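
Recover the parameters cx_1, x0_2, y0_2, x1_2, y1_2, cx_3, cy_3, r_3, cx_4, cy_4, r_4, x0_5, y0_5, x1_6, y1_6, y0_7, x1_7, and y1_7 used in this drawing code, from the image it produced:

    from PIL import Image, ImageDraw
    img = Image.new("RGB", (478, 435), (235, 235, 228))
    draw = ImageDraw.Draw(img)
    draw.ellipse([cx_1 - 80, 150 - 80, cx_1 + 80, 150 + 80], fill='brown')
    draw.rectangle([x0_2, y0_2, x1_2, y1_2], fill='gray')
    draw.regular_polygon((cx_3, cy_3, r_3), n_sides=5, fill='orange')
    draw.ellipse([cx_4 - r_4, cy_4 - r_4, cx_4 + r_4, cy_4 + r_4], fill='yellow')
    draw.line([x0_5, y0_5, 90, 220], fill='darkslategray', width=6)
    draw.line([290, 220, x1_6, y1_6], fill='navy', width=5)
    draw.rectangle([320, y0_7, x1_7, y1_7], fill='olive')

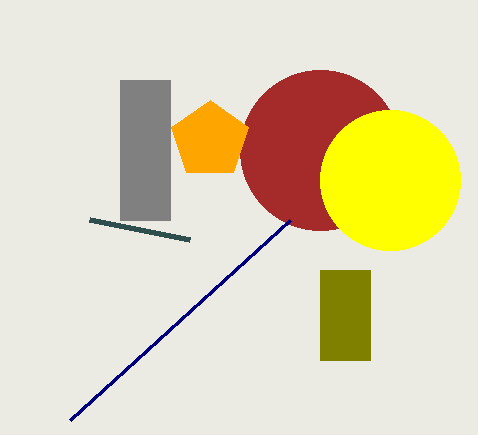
cx_1 = 320; x0_2 = 120; y0_2 = 80; x1_2 = 170; y1_2 = 220; cx_3 = 210; cy_3 = 140; r_3 = 40; cx_4 = 390; cy_4 = 180; r_4 = 70; x0_5 = 190; y0_5 = 240; x1_6 = 70; y1_6 = 420; y0_7 = 270; x1_7 = 370; y1_7 = 360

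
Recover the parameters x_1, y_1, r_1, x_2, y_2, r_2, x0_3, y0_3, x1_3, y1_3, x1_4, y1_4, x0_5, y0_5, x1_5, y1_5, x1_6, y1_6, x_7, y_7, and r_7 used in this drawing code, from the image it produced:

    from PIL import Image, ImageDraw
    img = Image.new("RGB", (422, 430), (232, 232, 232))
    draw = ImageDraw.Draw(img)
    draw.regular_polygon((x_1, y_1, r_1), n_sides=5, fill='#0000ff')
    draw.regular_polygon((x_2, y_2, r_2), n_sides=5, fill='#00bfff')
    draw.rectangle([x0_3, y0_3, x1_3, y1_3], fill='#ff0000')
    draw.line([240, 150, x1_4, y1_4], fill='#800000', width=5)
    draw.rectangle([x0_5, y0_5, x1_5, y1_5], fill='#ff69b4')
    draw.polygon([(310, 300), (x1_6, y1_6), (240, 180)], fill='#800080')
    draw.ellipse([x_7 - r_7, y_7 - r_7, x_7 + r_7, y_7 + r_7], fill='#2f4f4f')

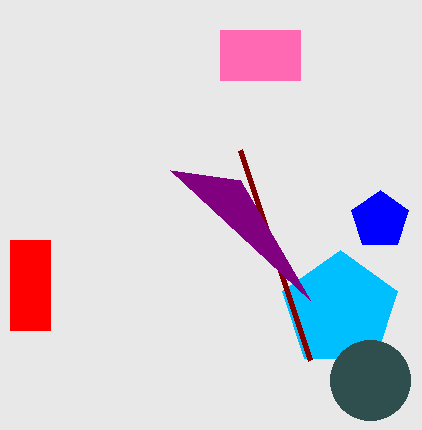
x_1 = 380
y_1 = 220
r_1 = 30
x_2 = 340
y_2 = 310
r_2 = 60
x0_3 = 10
y0_3 = 240
x1_3 = 50
y1_3 = 330
x1_4 = 310
y1_4 = 360
x0_5 = 220
y0_5 = 30
x1_5 = 300
y1_5 = 80
x1_6 = 170
y1_6 = 170
x_7 = 370
y_7 = 380
r_7 = 40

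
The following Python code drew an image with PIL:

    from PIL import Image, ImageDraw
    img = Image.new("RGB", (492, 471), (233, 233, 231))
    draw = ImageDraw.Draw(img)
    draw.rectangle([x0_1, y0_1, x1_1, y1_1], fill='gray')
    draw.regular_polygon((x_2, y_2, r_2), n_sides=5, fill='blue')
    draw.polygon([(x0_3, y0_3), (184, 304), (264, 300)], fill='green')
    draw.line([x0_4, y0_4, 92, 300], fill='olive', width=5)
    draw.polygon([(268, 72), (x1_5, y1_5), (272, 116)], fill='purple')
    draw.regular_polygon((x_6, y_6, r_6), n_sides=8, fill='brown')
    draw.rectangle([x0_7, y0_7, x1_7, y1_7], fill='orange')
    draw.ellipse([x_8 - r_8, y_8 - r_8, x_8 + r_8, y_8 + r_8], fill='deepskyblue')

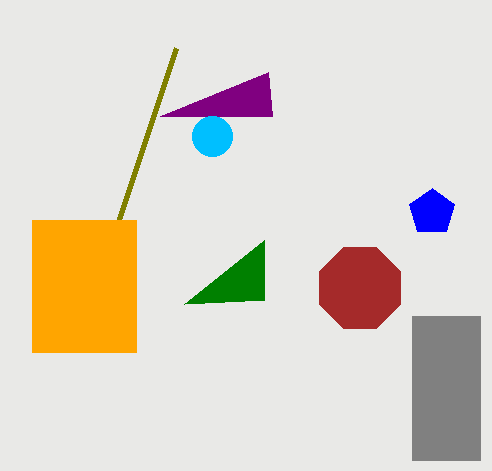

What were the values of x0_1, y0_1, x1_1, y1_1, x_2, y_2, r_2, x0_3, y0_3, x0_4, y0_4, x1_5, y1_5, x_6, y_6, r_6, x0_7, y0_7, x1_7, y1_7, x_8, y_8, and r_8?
x0_1 = 412, y0_1 = 316, x1_1 = 480, y1_1 = 460, x_2 = 432, y_2 = 212, r_2 = 24, x0_3 = 264, y0_3 = 240, x0_4 = 176, y0_4 = 48, x1_5 = 160, y1_5 = 116, x_6 = 360, y_6 = 288, r_6 = 44, x0_7 = 32, y0_7 = 220, x1_7 = 136, y1_7 = 352, x_8 = 212, y_8 = 136, r_8 = 20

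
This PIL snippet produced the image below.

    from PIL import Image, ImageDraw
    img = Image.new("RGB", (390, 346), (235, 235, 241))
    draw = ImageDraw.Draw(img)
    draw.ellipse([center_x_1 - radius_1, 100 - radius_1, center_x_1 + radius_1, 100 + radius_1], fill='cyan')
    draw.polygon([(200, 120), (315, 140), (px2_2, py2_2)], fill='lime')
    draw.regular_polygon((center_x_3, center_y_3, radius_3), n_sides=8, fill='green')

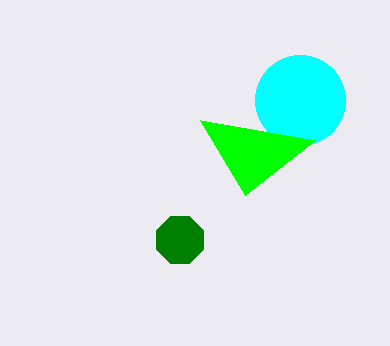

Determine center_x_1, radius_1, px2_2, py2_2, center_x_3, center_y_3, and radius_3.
center_x_1 = 300, radius_1 = 45, px2_2 = 245, py2_2 = 195, center_x_3 = 180, center_y_3 = 240, radius_3 = 25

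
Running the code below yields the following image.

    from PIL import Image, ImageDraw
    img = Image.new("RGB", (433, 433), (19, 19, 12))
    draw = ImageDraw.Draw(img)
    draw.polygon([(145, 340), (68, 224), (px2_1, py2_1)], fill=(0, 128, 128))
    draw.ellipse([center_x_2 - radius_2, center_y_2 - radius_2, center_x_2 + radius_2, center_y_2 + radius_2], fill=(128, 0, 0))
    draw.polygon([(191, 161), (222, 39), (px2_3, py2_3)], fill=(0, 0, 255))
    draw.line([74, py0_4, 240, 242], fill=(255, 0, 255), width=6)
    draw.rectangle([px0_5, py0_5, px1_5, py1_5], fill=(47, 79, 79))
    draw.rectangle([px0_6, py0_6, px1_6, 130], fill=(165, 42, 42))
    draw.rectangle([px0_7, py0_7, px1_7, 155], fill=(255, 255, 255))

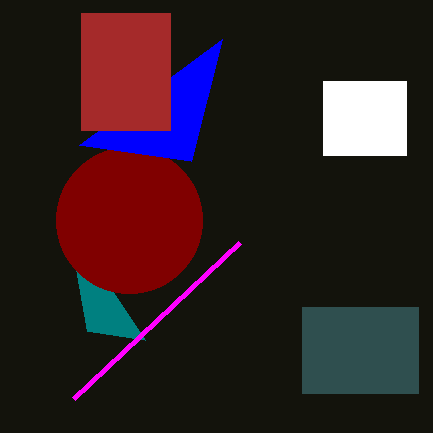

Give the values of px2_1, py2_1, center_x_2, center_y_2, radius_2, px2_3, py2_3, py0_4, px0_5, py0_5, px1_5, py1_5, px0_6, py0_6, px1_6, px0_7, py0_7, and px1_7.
px2_1 = 87, py2_1 = 331, center_x_2 = 129, center_y_2 = 220, radius_2 = 73, px2_3 = 79, py2_3 = 145, py0_4 = 398, px0_5 = 302, py0_5 = 307, px1_5 = 418, py1_5 = 393, px0_6 = 81, py0_6 = 13, px1_6 = 170, px0_7 = 323, py0_7 = 81, px1_7 = 406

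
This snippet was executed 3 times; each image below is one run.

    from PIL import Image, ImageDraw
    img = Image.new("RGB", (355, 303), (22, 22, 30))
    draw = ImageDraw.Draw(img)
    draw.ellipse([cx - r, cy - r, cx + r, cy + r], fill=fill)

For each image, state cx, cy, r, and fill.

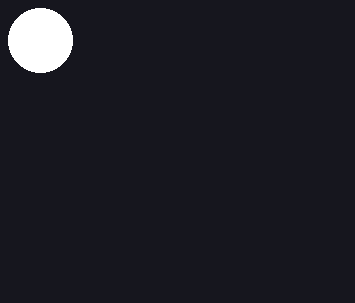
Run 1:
cx = 40; cy = 40; r = 32; fill = 'white'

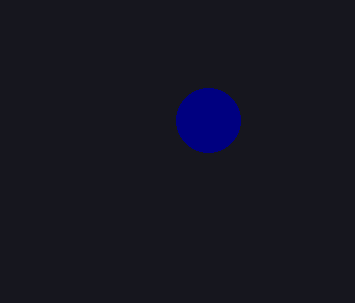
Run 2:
cx = 208; cy = 120; r = 32; fill = 'navy'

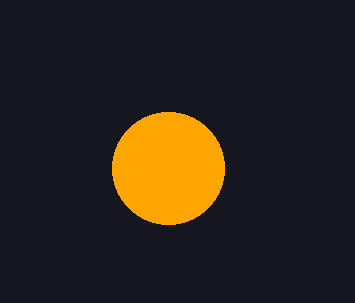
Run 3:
cx = 168
cy = 168
r = 56
fill = 'orange'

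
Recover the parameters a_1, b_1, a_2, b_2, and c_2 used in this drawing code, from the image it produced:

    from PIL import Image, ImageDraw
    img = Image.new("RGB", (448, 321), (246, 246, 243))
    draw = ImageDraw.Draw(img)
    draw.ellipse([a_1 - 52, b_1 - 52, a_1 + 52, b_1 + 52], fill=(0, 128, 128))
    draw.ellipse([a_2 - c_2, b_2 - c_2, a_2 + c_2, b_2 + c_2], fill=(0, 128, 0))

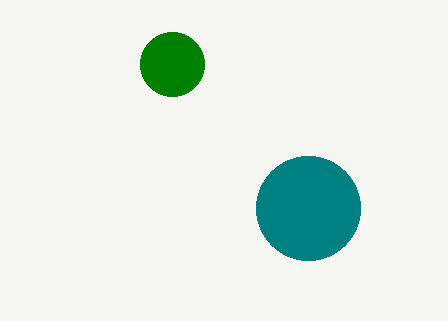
a_1 = 308; b_1 = 208; a_2 = 172; b_2 = 64; c_2 = 32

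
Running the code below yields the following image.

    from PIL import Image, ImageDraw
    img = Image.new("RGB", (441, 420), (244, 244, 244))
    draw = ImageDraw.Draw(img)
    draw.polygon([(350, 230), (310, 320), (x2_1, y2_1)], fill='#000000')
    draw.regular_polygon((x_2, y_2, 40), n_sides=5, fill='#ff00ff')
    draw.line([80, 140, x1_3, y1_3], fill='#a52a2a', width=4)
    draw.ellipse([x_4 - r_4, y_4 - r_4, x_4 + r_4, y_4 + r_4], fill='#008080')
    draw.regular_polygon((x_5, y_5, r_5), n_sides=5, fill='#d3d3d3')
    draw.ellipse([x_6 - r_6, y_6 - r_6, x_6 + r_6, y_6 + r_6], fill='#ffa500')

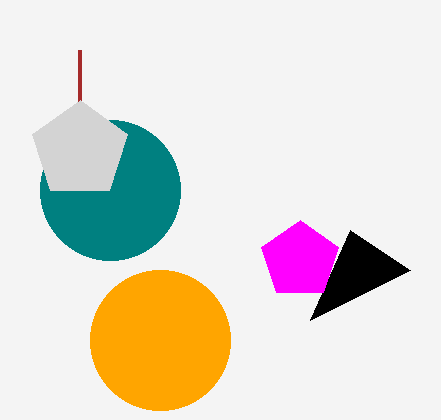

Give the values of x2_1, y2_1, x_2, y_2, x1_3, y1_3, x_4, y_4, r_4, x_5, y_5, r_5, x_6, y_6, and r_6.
x2_1 = 410, y2_1 = 270, x_2 = 300, y_2 = 260, x1_3 = 80, y1_3 = 50, x_4 = 110, y_4 = 190, r_4 = 70, x_5 = 80, y_5 = 150, r_5 = 50, x_6 = 160, y_6 = 340, r_6 = 70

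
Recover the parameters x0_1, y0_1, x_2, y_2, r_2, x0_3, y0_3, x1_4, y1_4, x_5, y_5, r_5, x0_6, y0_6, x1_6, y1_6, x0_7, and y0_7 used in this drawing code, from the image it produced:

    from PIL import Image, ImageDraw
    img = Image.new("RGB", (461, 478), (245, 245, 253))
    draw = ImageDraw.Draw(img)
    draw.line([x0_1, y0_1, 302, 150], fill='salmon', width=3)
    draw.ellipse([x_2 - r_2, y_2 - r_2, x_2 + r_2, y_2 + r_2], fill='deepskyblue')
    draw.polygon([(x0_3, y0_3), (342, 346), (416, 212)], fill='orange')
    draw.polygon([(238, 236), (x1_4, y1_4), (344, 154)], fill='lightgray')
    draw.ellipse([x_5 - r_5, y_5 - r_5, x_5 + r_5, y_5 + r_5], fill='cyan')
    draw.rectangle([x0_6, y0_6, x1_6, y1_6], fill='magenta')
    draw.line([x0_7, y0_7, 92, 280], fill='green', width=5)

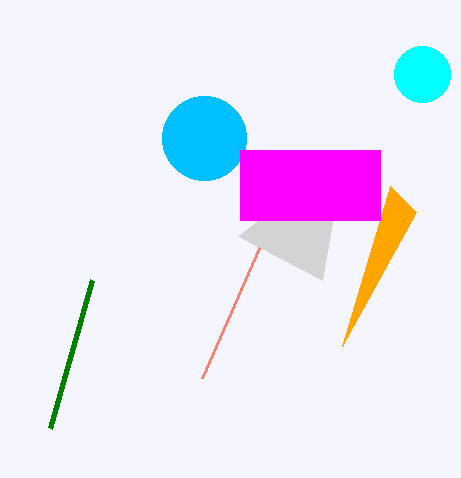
x0_1 = 202; y0_1 = 378; x_2 = 204; y_2 = 138; r_2 = 42; x0_3 = 390; y0_3 = 186; x1_4 = 322; y1_4 = 280; x_5 = 422; y_5 = 74; r_5 = 28; x0_6 = 240; y0_6 = 150; x1_6 = 380; y1_6 = 220; x0_7 = 50; y0_7 = 428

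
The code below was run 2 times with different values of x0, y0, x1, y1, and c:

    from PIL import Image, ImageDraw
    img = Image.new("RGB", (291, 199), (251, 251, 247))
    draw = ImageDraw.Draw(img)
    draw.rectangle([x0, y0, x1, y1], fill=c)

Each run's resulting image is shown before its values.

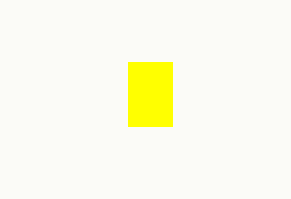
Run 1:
x0 = 128
y0 = 62
x1 = 172
y1 = 126
c = 'yellow'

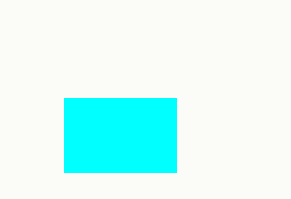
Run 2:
x0 = 64
y0 = 98
x1 = 176
y1 = 172
c = 'cyan'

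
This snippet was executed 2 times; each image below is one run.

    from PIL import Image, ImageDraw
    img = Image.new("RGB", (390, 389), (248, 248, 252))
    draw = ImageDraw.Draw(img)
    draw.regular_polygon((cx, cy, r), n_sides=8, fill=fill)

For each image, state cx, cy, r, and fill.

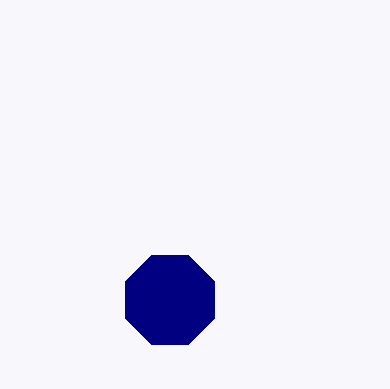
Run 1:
cx = 170; cy = 300; r = 48; fill = 'navy'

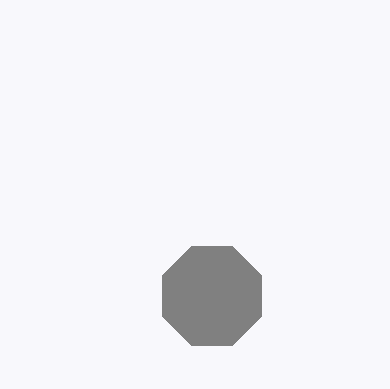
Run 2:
cx = 212
cy = 296
r = 54
fill = 'gray'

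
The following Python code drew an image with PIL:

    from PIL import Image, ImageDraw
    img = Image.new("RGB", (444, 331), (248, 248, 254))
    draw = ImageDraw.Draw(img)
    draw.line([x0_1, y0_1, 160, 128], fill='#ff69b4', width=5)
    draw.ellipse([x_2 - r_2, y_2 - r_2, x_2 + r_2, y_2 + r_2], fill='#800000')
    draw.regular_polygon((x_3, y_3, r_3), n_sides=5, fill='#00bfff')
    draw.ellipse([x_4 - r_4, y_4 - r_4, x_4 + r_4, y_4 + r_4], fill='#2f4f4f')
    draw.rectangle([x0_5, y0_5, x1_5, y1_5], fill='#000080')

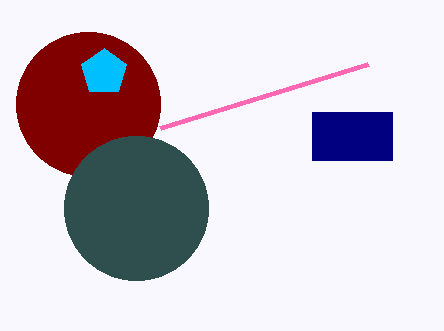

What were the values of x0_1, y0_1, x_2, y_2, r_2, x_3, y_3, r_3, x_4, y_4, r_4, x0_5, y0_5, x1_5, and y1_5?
x0_1 = 368, y0_1 = 64, x_2 = 88, y_2 = 104, r_2 = 72, x_3 = 104, y_3 = 72, r_3 = 24, x_4 = 136, y_4 = 208, r_4 = 72, x0_5 = 312, y0_5 = 112, x1_5 = 392, y1_5 = 160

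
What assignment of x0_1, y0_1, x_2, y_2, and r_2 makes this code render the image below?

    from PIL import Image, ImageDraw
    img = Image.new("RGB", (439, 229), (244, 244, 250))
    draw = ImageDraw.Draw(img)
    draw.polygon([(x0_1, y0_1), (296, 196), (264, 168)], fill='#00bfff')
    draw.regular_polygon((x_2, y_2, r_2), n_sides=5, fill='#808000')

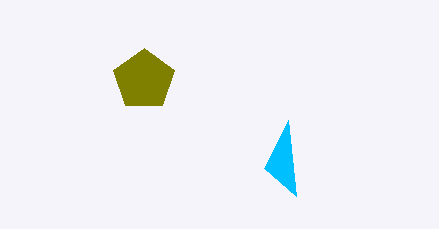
x0_1 = 288
y0_1 = 120
x_2 = 144
y_2 = 80
r_2 = 32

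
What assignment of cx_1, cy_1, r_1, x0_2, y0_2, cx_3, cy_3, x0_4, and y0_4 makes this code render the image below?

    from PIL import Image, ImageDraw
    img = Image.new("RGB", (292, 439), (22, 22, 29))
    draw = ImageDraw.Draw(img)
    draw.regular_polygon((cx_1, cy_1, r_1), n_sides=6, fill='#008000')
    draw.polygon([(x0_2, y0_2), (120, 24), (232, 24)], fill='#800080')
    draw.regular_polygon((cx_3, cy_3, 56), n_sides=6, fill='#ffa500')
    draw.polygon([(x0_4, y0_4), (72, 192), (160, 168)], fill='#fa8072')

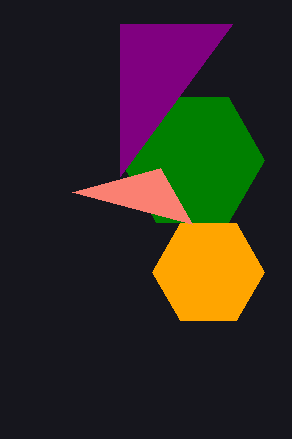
cx_1 = 192
cy_1 = 160
r_1 = 72
x0_2 = 120
y0_2 = 176
cx_3 = 208
cy_3 = 272
x0_4 = 192
y0_4 = 224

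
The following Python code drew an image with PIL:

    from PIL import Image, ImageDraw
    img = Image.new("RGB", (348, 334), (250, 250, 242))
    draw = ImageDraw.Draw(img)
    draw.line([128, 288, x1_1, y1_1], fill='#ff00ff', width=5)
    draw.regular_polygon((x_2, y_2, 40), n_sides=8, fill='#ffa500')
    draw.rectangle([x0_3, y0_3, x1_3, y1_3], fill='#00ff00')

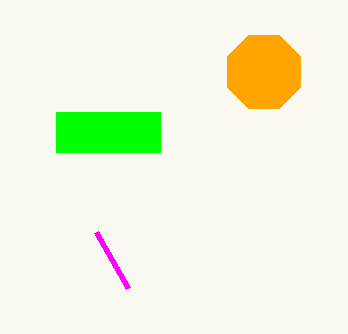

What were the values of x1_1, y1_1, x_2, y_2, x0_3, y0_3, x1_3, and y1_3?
x1_1 = 96; y1_1 = 232; x_2 = 264; y_2 = 72; x0_3 = 56; y0_3 = 112; x1_3 = 160; y1_3 = 152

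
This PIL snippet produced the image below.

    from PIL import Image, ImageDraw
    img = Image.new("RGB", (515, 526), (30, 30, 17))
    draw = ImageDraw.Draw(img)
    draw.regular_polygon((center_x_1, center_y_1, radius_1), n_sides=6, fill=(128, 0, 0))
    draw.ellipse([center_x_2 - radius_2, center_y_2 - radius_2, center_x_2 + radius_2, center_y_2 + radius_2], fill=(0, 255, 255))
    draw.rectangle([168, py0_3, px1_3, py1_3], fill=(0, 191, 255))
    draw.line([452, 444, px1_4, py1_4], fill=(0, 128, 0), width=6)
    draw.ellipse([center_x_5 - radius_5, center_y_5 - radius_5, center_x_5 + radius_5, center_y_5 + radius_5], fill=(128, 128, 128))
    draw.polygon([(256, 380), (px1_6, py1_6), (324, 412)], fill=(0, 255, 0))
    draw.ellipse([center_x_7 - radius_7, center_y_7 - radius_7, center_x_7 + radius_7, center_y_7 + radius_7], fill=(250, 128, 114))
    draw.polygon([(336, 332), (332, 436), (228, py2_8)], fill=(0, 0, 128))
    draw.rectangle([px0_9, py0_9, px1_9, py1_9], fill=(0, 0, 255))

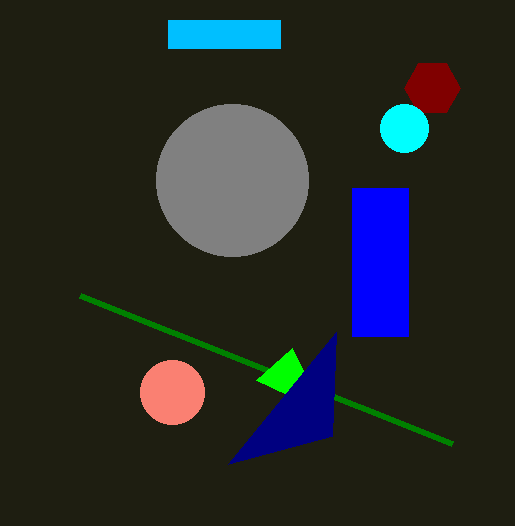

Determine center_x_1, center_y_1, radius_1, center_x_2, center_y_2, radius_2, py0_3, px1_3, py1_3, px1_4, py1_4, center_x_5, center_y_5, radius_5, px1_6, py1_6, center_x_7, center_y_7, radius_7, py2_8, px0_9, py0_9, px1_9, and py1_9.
center_x_1 = 432; center_y_1 = 88; radius_1 = 28; center_x_2 = 404; center_y_2 = 128; radius_2 = 24; py0_3 = 20; px1_3 = 280; py1_3 = 48; px1_4 = 80; py1_4 = 296; center_x_5 = 232; center_y_5 = 180; radius_5 = 76; px1_6 = 292; py1_6 = 348; center_x_7 = 172; center_y_7 = 392; radius_7 = 32; py2_8 = 464; px0_9 = 352; py0_9 = 188; px1_9 = 408; py1_9 = 336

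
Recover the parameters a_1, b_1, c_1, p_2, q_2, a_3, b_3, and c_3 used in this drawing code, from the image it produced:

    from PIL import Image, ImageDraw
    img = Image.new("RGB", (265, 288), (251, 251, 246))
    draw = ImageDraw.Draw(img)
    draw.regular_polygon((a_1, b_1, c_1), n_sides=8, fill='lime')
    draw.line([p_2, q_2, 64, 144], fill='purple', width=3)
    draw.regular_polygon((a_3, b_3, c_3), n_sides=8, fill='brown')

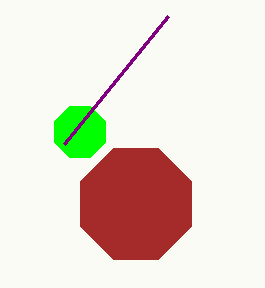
a_1 = 80; b_1 = 132; c_1 = 28; p_2 = 168; q_2 = 16; a_3 = 136; b_3 = 204; c_3 = 60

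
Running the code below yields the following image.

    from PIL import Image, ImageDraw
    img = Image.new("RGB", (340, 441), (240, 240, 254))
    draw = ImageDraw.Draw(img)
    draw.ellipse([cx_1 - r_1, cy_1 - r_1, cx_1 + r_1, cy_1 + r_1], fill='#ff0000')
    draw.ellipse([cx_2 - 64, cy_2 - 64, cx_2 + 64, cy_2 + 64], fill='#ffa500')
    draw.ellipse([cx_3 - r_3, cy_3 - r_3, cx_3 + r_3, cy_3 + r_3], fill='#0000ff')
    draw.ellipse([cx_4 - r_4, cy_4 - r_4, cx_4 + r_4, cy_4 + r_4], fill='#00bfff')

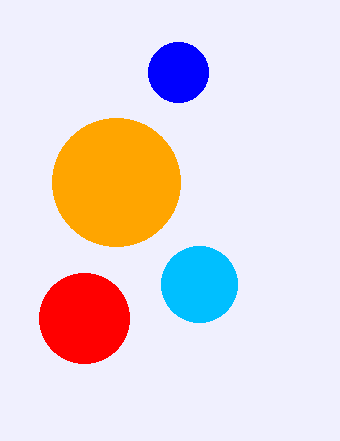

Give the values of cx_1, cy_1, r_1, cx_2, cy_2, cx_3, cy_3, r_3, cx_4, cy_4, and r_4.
cx_1 = 84, cy_1 = 318, r_1 = 45, cx_2 = 116, cy_2 = 182, cx_3 = 178, cy_3 = 72, r_3 = 30, cx_4 = 199, cy_4 = 284, r_4 = 38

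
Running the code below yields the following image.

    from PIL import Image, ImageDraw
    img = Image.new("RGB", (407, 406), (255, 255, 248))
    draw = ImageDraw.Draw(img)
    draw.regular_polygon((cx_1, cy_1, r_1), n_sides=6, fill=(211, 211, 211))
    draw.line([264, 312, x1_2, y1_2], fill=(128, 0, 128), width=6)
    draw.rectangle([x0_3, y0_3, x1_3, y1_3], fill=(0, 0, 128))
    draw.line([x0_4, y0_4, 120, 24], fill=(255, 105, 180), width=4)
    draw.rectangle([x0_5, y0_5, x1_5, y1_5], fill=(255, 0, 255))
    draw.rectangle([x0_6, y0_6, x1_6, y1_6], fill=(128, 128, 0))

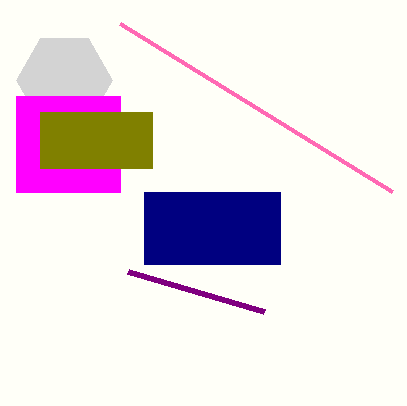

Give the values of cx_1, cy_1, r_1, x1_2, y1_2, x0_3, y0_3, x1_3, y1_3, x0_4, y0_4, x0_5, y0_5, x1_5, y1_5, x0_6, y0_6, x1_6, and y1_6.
cx_1 = 64, cy_1 = 80, r_1 = 48, x1_2 = 128, y1_2 = 272, x0_3 = 144, y0_3 = 192, x1_3 = 280, y1_3 = 264, x0_4 = 392, y0_4 = 192, x0_5 = 16, y0_5 = 96, x1_5 = 120, y1_5 = 192, x0_6 = 40, y0_6 = 112, x1_6 = 152, y1_6 = 168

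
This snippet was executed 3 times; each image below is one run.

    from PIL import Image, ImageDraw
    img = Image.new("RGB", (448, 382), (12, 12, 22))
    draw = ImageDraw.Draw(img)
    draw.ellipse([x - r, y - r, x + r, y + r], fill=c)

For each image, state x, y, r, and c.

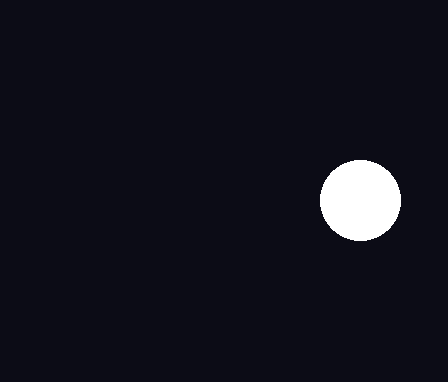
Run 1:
x = 360; y = 200; r = 40; c = 'white'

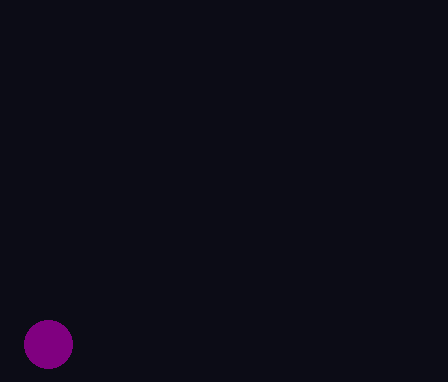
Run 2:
x = 48, y = 344, r = 24, c = 'purple'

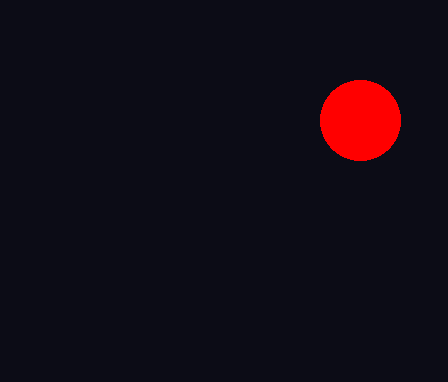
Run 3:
x = 360; y = 120; r = 40; c = 'red'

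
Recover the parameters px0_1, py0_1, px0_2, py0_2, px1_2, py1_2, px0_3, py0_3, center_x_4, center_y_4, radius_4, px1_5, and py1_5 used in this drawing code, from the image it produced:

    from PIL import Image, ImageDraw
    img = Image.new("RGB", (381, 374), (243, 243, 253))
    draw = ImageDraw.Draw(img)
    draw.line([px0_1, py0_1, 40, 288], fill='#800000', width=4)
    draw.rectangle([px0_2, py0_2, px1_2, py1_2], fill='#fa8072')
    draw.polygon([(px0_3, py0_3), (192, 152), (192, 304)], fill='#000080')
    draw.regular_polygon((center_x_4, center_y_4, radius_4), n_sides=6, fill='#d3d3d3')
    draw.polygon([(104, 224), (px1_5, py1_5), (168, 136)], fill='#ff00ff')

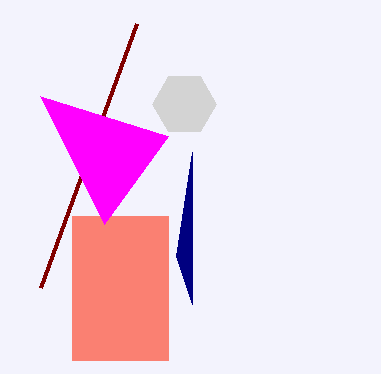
px0_1 = 136
py0_1 = 24
px0_2 = 72
py0_2 = 216
px1_2 = 168
py1_2 = 360
px0_3 = 176
py0_3 = 256
center_x_4 = 184
center_y_4 = 104
radius_4 = 32
px1_5 = 40
py1_5 = 96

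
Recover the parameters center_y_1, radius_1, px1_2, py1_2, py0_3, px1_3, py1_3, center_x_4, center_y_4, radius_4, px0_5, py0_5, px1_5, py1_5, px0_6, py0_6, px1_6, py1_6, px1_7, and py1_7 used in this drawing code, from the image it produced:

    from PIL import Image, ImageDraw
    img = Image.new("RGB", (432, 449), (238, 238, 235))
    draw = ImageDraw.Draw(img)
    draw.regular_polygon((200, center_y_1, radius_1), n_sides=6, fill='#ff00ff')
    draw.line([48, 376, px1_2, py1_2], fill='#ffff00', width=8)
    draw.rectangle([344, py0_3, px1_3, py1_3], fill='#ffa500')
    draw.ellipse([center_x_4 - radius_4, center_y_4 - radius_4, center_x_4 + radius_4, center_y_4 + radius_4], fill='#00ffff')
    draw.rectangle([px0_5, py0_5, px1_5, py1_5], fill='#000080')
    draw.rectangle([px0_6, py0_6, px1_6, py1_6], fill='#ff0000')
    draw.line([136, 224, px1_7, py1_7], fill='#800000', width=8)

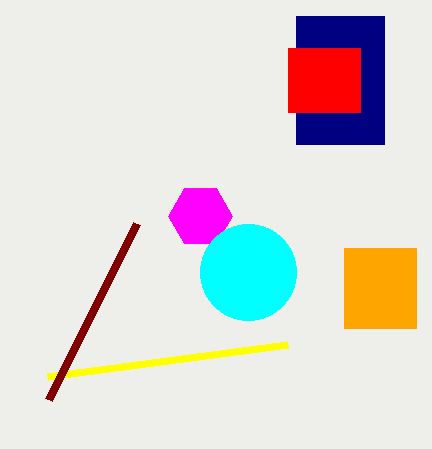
center_y_1 = 216; radius_1 = 32; px1_2 = 288; py1_2 = 344; py0_3 = 248; px1_3 = 416; py1_3 = 328; center_x_4 = 248; center_y_4 = 272; radius_4 = 48; px0_5 = 296; py0_5 = 16; px1_5 = 384; py1_5 = 144; px0_6 = 288; py0_6 = 48; px1_6 = 360; py1_6 = 112; px1_7 = 48; py1_7 = 400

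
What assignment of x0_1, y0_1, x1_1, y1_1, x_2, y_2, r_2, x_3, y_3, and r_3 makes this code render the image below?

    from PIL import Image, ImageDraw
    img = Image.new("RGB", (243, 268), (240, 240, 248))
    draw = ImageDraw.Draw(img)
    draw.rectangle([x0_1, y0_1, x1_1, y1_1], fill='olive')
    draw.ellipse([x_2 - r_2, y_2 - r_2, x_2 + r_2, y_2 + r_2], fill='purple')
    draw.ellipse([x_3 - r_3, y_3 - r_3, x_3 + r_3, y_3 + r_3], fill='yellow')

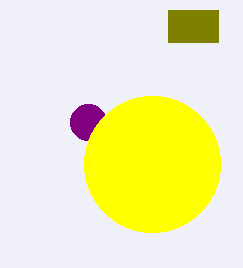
x0_1 = 168, y0_1 = 10, x1_1 = 218, y1_1 = 42, x_2 = 88, y_2 = 122, r_2 = 18, x_3 = 152, y_3 = 164, r_3 = 68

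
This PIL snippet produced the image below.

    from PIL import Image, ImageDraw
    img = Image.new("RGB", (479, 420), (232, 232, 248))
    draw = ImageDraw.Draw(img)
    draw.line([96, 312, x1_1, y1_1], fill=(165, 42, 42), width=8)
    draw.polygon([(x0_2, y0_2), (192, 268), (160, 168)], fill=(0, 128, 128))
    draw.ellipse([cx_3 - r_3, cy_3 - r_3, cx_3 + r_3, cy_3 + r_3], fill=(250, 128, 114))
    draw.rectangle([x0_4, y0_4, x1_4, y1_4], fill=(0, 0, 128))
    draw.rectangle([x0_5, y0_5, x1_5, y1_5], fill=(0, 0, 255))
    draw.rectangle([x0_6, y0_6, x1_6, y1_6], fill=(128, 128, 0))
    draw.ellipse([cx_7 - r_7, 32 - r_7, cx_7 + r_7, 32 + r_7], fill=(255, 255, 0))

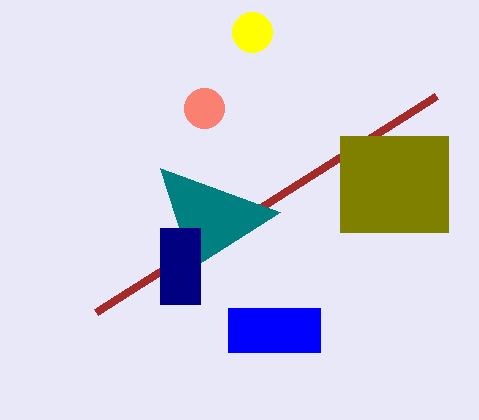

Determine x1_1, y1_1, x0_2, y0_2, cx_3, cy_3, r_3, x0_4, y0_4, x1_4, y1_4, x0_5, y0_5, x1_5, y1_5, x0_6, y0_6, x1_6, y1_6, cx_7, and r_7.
x1_1 = 436; y1_1 = 96; x0_2 = 280; y0_2 = 212; cx_3 = 204; cy_3 = 108; r_3 = 20; x0_4 = 160; y0_4 = 228; x1_4 = 200; y1_4 = 304; x0_5 = 228; y0_5 = 308; x1_5 = 320; y1_5 = 352; x0_6 = 340; y0_6 = 136; x1_6 = 448; y1_6 = 232; cx_7 = 252; r_7 = 20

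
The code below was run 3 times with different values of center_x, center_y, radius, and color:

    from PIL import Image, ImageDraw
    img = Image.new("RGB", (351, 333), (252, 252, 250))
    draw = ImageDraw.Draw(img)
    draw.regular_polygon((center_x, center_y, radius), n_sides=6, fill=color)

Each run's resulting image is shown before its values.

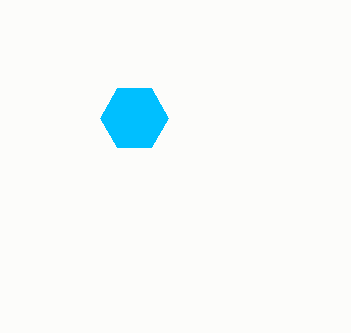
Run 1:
center_x = 134, center_y = 118, radius = 34, color = 'deepskyblue'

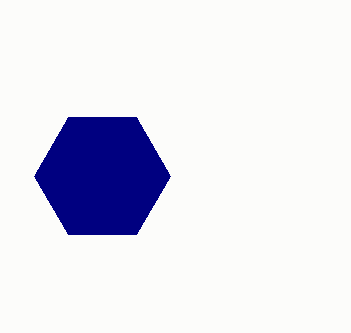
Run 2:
center_x = 102
center_y = 176
radius = 68
color = 'navy'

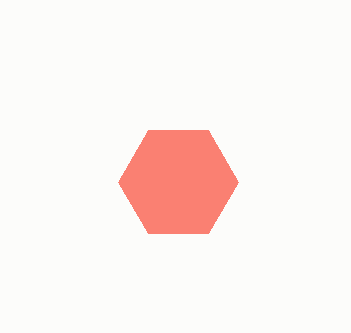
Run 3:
center_x = 178; center_y = 182; radius = 60; color = 'salmon'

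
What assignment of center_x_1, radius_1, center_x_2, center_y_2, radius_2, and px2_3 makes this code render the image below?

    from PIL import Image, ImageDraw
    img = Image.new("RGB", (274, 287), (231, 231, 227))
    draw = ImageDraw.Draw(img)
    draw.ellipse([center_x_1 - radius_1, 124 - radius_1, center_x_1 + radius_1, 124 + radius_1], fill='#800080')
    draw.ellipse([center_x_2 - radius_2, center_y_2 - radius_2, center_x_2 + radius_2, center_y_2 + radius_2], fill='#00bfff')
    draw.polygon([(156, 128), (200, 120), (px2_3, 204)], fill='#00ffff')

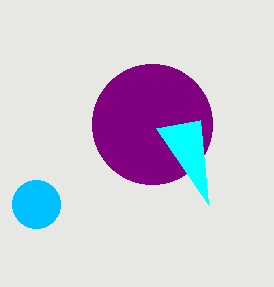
center_x_1 = 152; radius_1 = 60; center_x_2 = 36; center_y_2 = 204; radius_2 = 24; px2_3 = 208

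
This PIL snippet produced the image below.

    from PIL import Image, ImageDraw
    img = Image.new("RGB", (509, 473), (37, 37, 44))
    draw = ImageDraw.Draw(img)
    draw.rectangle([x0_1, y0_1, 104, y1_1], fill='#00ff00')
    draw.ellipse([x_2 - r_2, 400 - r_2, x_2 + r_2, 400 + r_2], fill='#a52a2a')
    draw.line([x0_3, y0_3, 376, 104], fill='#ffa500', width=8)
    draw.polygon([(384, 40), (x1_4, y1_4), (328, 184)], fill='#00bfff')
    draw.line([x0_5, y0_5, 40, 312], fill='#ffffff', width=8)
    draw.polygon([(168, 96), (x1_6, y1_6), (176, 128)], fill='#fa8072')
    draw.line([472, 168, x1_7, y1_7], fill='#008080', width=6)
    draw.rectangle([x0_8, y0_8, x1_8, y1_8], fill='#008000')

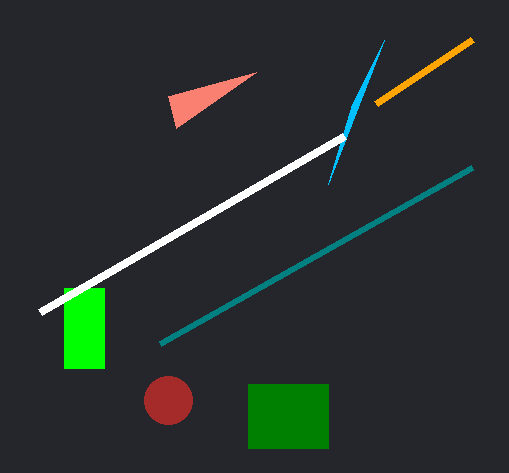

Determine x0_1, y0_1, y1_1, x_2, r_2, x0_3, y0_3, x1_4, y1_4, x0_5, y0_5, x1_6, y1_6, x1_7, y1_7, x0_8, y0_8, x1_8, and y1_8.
x0_1 = 64, y0_1 = 288, y1_1 = 368, x_2 = 168, r_2 = 24, x0_3 = 472, y0_3 = 40, x1_4 = 352, y1_4 = 104, x0_5 = 344, y0_5 = 136, x1_6 = 256, y1_6 = 72, x1_7 = 160, y1_7 = 344, x0_8 = 248, y0_8 = 384, x1_8 = 328, y1_8 = 448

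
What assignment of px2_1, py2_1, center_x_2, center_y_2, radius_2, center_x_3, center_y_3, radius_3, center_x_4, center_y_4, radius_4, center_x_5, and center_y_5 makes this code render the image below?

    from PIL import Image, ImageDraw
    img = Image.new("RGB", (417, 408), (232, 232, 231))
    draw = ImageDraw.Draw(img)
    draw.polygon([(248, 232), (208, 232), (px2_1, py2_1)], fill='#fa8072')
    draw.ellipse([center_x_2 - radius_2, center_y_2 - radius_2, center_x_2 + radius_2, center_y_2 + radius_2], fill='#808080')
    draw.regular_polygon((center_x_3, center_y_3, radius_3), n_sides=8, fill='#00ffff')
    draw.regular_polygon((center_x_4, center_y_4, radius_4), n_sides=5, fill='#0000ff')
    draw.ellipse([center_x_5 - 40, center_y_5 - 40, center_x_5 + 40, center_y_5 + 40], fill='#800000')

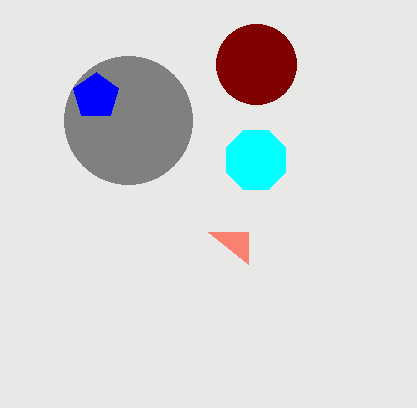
px2_1 = 248; py2_1 = 264; center_x_2 = 128; center_y_2 = 120; radius_2 = 64; center_x_3 = 256; center_y_3 = 160; radius_3 = 32; center_x_4 = 96; center_y_4 = 96; radius_4 = 24; center_x_5 = 256; center_y_5 = 64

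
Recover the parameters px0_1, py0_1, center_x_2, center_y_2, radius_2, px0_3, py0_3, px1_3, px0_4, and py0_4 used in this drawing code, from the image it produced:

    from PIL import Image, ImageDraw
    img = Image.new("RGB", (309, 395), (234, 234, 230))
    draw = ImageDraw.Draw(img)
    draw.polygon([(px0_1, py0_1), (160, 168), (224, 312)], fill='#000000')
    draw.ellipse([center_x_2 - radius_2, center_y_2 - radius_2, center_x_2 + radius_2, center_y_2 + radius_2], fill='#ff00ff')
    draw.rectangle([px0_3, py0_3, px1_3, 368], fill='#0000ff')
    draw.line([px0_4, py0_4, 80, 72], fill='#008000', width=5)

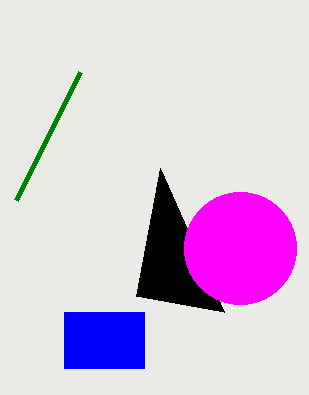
px0_1 = 136; py0_1 = 296; center_x_2 = 240; center_y_2 = 248; radius_2 = 56; px0_3 = 64; py0_3 = 312; px1_3 = 144; px0_4 = 16; py0_4 = 200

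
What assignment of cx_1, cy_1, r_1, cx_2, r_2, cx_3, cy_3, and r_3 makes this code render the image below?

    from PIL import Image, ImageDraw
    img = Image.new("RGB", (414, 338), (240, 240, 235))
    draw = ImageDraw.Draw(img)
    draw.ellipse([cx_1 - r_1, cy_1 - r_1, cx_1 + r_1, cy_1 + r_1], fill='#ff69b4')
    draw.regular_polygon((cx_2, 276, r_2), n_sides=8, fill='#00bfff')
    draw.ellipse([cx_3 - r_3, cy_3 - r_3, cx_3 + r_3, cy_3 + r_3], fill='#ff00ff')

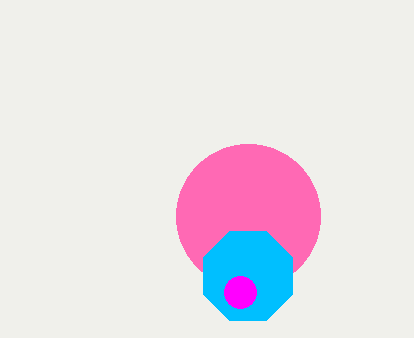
cx_1 = 248, cy_1 = 216, r_1 = 72, cx_2 = 248, r_2 = 48, cx_3 = 240, cy_3 = 292, r_3 = 16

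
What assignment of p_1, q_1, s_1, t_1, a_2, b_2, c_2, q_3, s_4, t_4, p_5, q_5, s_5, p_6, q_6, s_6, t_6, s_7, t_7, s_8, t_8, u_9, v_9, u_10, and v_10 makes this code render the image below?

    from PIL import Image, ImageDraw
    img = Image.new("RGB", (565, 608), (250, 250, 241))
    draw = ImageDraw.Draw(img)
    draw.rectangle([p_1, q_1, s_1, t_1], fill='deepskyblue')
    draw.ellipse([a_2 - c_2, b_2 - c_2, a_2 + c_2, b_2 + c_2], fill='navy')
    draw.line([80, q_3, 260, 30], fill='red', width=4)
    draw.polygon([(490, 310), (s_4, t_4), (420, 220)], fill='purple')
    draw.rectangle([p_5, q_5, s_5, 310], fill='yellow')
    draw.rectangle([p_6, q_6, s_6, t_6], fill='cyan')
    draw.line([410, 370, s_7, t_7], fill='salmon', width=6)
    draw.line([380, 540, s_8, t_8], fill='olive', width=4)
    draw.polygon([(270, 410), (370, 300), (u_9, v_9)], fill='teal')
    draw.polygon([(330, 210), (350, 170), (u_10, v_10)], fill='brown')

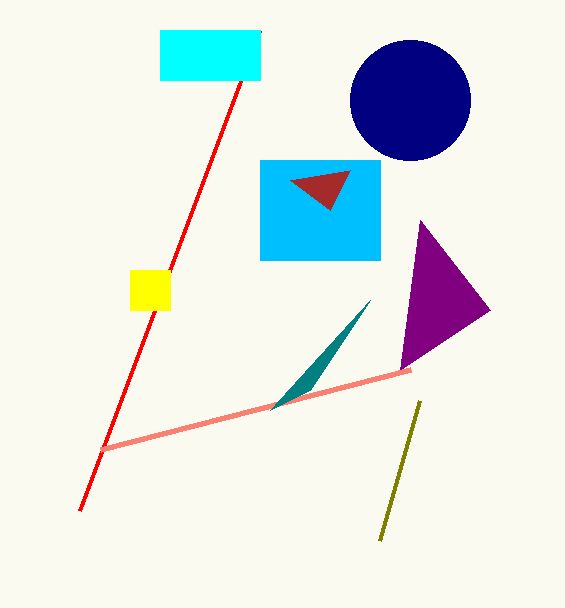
p_1 = 260, q_1 = 160, s_1 = 380, t_1 = 260, a_2 = 410, b_2 = 100, c_2 = 60, q_3 = 510, s_4 = 400, t_4 = 370, p_5 = 130, q_5 = 270, s_5 = 170, p_6 = 160, q_6 = 30, s_6 = 260, t_6 = 80, s_7 = 100, t_7 = 450, s_8 = 420, t_8 = 400, u_9 = 310, v_9 = 390, u_10 = 290, v_10 = 180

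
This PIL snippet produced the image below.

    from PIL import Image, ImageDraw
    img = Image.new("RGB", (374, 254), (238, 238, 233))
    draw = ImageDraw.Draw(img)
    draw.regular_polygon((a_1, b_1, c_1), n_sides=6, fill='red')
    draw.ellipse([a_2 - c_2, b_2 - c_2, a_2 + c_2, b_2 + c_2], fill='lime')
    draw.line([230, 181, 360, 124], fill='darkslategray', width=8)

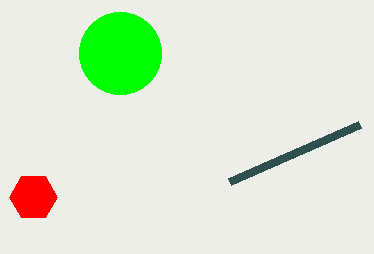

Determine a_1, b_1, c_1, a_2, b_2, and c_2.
a_1 = 33, b_1 = 197, c_1 = 24, a_2 = 120, b_2 = 53, c_2 = 41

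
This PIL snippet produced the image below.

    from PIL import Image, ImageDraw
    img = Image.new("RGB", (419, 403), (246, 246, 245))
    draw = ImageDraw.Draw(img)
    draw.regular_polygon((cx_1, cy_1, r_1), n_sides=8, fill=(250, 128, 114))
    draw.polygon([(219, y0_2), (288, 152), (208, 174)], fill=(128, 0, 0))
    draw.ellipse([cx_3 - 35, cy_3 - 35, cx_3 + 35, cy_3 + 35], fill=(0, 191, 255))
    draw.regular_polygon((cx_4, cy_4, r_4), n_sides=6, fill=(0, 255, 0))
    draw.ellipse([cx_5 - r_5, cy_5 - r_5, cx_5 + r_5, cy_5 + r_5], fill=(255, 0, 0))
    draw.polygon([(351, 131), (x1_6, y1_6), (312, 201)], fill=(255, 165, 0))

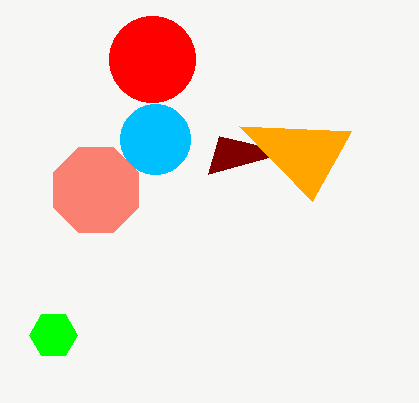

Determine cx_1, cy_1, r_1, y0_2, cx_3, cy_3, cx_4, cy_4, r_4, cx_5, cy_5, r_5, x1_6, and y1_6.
cx_1 = 96, cy_1 = 190, r_1 = 46, y0_2 = 136, cx_3 = 155, cy_3 = 139, cx_4 = 53, cy_4 = 335, r_4 = 24, cx_5 = 152, cy_5 = 59, r_5 = 43, x1_6 = 239, y1_6 = 126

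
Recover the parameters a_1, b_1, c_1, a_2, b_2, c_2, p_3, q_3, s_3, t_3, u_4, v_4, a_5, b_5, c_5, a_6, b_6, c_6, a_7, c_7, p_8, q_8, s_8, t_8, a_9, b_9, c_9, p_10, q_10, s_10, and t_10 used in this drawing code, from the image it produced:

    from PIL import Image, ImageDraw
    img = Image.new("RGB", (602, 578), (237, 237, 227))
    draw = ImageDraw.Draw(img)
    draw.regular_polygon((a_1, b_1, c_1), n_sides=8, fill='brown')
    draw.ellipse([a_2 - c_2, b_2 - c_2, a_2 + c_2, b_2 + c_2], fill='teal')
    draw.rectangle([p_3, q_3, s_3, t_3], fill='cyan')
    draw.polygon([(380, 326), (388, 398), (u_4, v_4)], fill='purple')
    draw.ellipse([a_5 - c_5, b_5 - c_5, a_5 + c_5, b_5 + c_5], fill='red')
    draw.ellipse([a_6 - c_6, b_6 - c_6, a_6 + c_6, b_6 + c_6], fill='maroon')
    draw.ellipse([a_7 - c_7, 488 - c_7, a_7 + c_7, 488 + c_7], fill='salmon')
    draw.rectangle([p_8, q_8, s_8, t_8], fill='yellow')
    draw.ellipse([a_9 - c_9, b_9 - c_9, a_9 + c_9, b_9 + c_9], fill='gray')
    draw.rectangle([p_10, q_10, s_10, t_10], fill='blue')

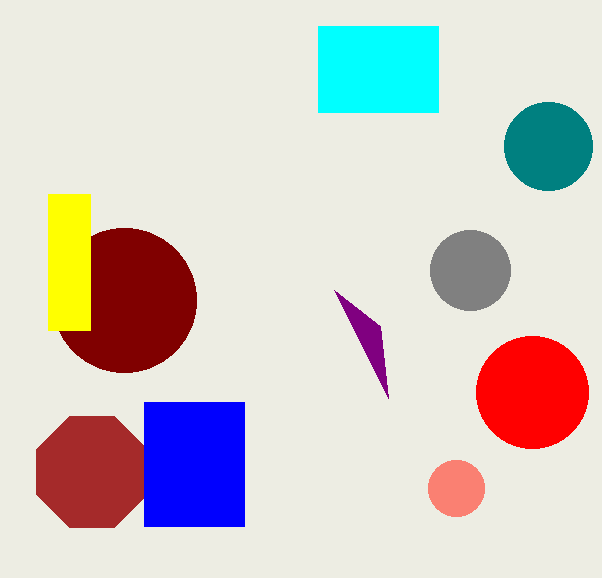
a_1 = 92, b_1 = 472, c_1 = 60, a_2 = 548, b_2 = 146, c_2 = 44, p_3 = 318, q_3 = 26, s_3 = 438, t_3 = 112, u_4 = 334, v_4 = 290, a_5 = 532, b_5 = 392, c_5 = 56, a_6 = 124, b_6 = 300, c_6 = 72, a_7 = 456, c_7 = 28, p_8 = 48, q_8 = 194, s_8 = 90, t_8 = 330, a_9 = 470, b_9 = 270, c_9 = 40, p_10 = 144, q_10 = 402, s_10 = 244, t_10 = 526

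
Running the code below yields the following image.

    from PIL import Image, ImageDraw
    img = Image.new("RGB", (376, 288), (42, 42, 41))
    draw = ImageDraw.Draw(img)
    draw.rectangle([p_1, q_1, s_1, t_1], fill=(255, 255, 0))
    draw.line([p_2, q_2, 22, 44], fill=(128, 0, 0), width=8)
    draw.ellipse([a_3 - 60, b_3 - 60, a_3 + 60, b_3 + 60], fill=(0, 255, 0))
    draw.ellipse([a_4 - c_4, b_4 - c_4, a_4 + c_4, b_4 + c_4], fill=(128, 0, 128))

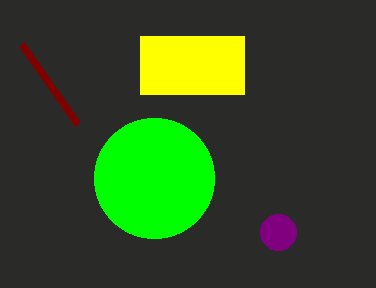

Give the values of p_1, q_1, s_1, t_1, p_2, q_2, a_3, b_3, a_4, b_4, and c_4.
p_1 = 140; q_1 = 36; s_1 = 244; t_1 = 94; p_2 = 78; q_2 = 124; a_3 = 154; b_3 = 178; a_4 = 278; b_4 = 232; c_4 = 18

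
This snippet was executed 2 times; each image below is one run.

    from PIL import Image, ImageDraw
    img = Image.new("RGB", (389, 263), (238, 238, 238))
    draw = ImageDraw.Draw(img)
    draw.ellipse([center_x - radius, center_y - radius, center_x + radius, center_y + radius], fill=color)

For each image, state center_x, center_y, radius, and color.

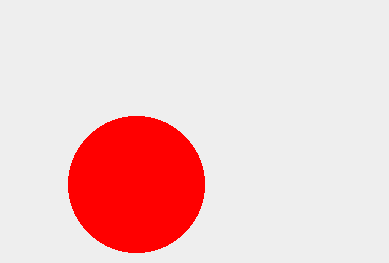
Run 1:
center_x = 136; center_y = 184; radius = 68; color = 'red'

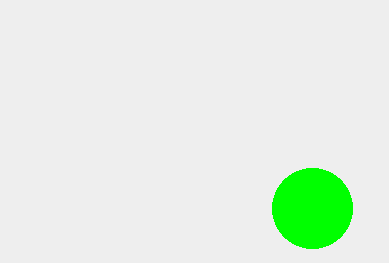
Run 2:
center_x = 312, center_y = 208, radius = 40, color = 'lime'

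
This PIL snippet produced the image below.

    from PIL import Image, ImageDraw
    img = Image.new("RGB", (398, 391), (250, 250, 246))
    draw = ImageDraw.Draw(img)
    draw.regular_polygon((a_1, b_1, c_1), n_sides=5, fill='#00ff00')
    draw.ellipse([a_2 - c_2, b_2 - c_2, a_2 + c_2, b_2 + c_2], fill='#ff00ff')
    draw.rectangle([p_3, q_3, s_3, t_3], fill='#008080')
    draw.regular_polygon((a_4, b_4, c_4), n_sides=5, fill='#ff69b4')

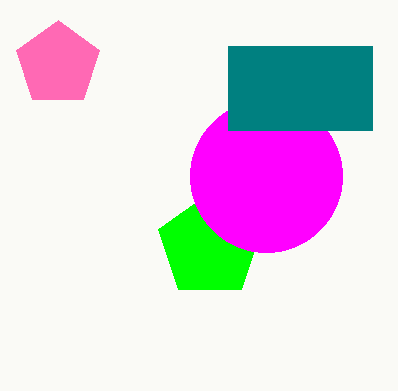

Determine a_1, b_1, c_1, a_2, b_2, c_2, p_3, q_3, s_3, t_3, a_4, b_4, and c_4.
a_1 = 210, b_1 = 246, c_1 = 54, a_2 = 266, b_2 = 176, c_2 = 76, p_3 = 228, q_3 = 46, s_3 = 372, t_3 = 130, a_4 = 58, b_4 = 64, c_4 = 44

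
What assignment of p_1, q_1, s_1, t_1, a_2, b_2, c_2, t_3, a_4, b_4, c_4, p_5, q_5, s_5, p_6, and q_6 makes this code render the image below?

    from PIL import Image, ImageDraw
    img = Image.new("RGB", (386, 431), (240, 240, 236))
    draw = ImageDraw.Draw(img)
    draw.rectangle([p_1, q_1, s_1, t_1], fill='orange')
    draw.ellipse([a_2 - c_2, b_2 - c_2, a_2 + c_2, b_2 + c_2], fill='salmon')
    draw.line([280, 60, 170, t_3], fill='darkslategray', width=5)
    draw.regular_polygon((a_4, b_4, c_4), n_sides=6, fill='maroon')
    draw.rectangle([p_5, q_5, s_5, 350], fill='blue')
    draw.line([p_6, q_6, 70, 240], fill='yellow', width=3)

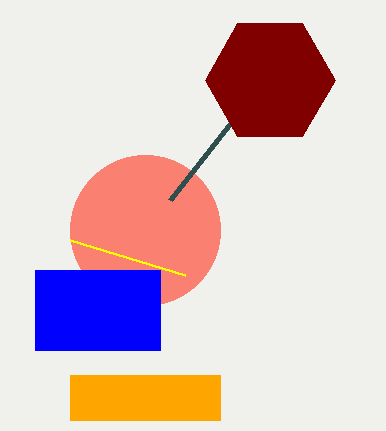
p_1 = 70
q_1 = 375
s_1 = 220
t_1 = 420
a_2 = 145
b_2 = 230
c_2 = 75
t_3 = 200
a_4 = 270
b_4 = 80
c_4 = 65
p_5 = 35
q_5 = 270
s_5 = 160
p_6 = 185
q_6 = 275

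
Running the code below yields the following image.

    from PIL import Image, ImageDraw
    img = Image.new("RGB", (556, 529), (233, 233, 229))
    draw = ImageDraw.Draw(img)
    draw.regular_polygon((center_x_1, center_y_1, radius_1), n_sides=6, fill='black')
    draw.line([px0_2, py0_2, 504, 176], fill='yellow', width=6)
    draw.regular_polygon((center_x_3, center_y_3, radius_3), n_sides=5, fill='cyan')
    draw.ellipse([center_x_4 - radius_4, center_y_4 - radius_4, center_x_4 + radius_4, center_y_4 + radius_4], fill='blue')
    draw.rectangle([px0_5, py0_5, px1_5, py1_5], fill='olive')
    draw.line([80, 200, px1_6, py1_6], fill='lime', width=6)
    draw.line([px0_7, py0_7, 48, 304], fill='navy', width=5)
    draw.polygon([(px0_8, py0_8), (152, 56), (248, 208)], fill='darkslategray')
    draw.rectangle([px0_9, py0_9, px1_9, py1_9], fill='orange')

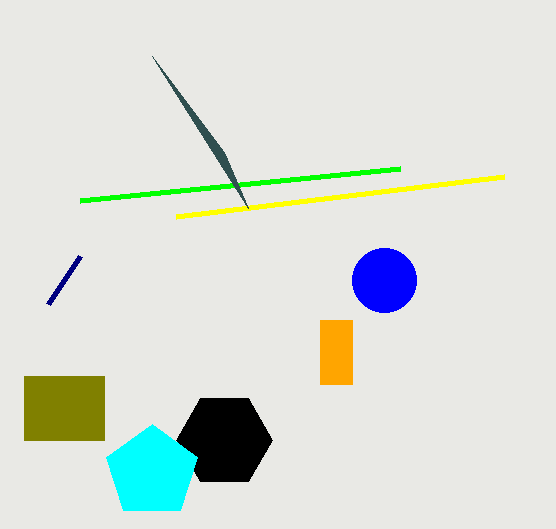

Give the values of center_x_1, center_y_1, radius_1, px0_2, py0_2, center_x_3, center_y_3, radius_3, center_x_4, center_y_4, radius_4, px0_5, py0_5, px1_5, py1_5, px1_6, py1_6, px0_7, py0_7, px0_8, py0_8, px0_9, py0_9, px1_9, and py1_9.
center_x_1 = 224, center_y_1 = 440, radius_1 = 48, px0_2 = 176, py0_2 = 216, center_x_3 = 152, center_y_3 = 472, radius_3 = 48, center_x_4 = 384, center_y_4 = 280, radius_4 = 32, px0_5 = 24, py0_5 = 376, px1_5 = 104, py1_5 = 440, px1_6 = 400, py1_6 = 168, px0_7 = 80, py0_7 = 256, px0_8 = 224, py0_8 = 152, px0_9 = 320, py0_9 = 320, px1_9 = 352, py1_9 = 384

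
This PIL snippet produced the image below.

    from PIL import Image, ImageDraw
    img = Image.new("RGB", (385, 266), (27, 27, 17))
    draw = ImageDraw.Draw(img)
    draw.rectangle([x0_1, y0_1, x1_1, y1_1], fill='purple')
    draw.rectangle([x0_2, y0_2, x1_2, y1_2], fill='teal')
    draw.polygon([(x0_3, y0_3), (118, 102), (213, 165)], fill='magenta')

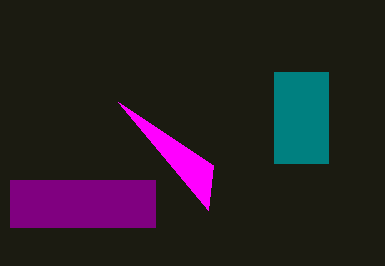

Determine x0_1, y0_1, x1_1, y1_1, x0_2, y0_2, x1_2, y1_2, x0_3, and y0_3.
x0_1 = 10; y0_1 = 180; x1_1 = 155; y1_1 = 227; x0_2 = 274; y0_2 = 72; x1_2 = 328; y1_2 = 163; x0_3 = 208; y0_3 = 210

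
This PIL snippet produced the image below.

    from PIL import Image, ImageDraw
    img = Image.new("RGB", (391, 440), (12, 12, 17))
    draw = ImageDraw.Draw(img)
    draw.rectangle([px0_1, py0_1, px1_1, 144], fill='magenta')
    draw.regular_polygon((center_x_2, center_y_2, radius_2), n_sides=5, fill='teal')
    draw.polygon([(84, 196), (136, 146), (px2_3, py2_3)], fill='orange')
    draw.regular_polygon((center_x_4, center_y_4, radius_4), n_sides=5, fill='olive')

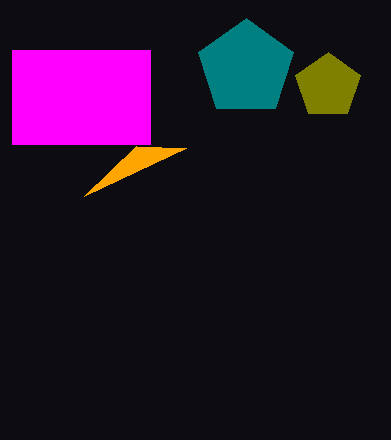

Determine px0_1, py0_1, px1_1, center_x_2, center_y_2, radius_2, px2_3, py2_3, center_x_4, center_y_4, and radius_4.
px0_1 = 12, py0_1 = 50, px1_1 = 150, center_x_2 = 246, center_y_2 = 68, radius_2 = 50, px2_3 = 186, py2_3 = 148, center_x_4 = 328, center_y_4 = 86, radius_4 = 34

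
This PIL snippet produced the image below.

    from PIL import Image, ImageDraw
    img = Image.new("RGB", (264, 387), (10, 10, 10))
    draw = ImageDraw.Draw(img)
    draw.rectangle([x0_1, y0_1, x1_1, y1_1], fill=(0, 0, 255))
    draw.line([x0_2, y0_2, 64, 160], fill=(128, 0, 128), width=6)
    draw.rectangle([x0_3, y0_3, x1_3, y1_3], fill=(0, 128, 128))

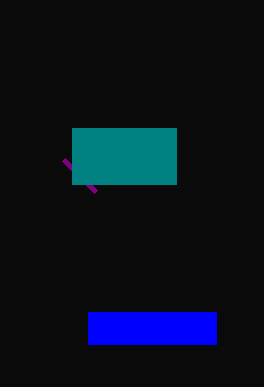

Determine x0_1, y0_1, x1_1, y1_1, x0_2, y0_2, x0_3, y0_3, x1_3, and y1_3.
x0_1 = 88
y0_1 = 312
x1_1 = 216
y1_1 = 344
x0_2 = 96
y0_2 = 192
x0_3 = 72
y0_3 = 128
x1_3 = 176
y1_3 = 184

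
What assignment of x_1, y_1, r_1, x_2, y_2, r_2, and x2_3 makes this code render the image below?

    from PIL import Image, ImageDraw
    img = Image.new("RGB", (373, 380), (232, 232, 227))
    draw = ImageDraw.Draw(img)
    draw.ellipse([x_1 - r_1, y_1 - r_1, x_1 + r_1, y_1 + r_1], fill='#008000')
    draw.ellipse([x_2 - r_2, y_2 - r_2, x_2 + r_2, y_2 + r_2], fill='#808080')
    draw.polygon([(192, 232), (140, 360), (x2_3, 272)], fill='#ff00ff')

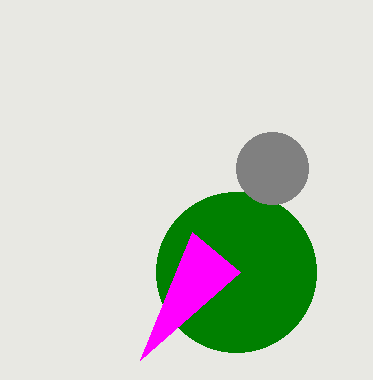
x_1 = 236; y_1 = 272; r_1 = 80; x_2 = 272; y_2 = 168; r_2 = 36; x2_3 = 240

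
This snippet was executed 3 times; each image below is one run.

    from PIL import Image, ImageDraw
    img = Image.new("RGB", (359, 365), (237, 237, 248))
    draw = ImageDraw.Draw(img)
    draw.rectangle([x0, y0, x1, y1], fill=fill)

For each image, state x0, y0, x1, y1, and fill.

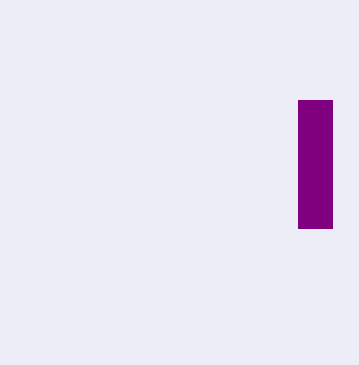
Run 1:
x0 = 298
y0 = 100
x1 = 332
y1 = 228
fill = 'purple'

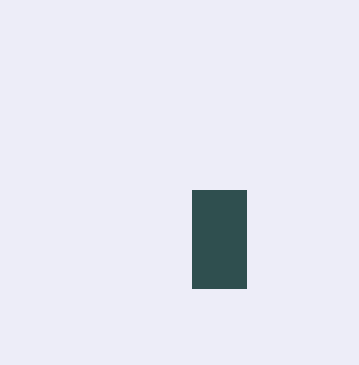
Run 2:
x0 = 192
y0 = 190
x1 = 246
y1 = 288
fill = 'darkslategray'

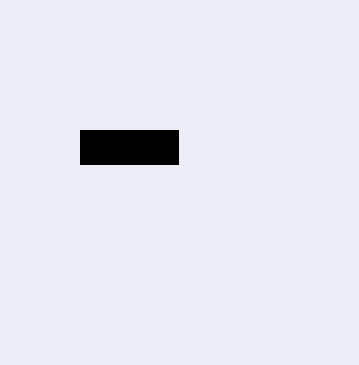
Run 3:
x0 = 80; y0 = 130; x1 = 178; y1 = 164; fill = 'black'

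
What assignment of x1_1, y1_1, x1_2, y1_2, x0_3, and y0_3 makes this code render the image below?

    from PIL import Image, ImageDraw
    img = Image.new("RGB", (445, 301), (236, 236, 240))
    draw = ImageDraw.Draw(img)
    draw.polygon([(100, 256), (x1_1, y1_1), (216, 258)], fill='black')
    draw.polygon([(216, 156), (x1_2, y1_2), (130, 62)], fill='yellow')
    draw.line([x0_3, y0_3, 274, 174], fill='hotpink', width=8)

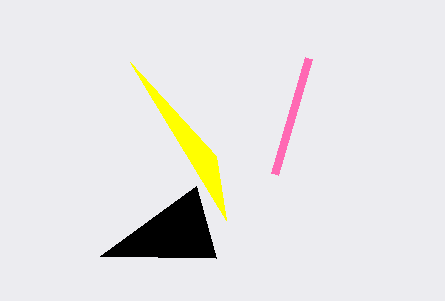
x1_1 = 196; y1_1 = 186; x1_2 = 226; y1_2 = 220; x0_3 = 308; y0_3 = 58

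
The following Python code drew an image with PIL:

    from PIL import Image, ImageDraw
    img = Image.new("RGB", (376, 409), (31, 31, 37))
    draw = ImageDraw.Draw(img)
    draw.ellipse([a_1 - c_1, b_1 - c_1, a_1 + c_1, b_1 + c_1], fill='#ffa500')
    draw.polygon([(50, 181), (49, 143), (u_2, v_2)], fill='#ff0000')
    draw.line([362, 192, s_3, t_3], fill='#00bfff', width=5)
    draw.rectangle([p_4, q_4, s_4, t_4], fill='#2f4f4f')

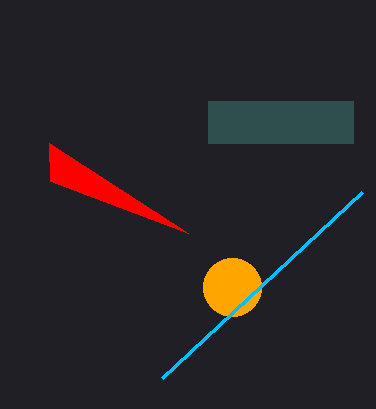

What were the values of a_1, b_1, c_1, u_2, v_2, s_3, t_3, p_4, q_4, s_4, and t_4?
a_1 = 232; b_1 = 287; c_1 = 29; u_2 = 188; v_2 = 233; s_3 = 162; t_3 = 378; p_4 = 208; q_4 = 101; s_4 = 353; t_4 = 143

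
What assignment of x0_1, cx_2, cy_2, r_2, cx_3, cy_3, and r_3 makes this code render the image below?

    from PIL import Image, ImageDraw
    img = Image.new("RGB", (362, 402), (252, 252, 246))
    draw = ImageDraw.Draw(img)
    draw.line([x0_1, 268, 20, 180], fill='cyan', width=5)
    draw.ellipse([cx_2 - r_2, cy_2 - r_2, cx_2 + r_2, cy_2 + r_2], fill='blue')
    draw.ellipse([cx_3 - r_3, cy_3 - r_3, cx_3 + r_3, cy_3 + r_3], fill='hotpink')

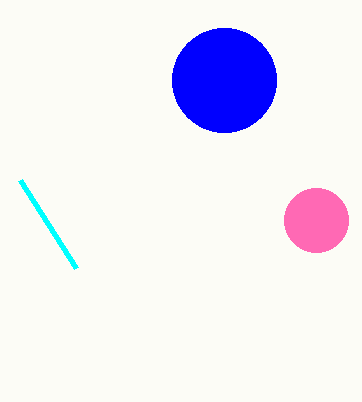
x0_1 = 76, cx_2 = 224, cy_2 = 80, r_2 = 52, cx_3 = 316, cy_3 = 220, r_3 = 32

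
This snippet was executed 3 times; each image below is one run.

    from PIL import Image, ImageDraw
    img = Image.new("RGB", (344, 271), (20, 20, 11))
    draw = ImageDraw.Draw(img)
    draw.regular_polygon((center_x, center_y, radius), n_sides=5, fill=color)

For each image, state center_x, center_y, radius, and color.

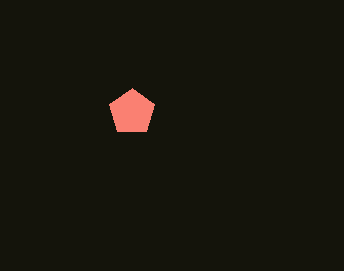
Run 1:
center_x = 132, center_y = 112, radius = 24, color = 'salmon'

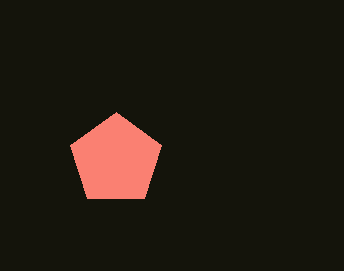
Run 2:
center_x = 116
center_y = 160
radius = 48
color = 'salmon'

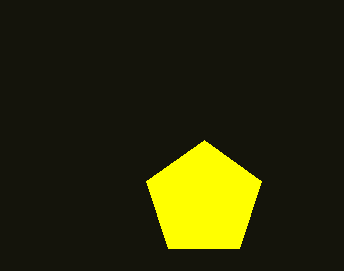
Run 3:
center_x = 204
center_y = 200
radius = 60
color = 'yellow'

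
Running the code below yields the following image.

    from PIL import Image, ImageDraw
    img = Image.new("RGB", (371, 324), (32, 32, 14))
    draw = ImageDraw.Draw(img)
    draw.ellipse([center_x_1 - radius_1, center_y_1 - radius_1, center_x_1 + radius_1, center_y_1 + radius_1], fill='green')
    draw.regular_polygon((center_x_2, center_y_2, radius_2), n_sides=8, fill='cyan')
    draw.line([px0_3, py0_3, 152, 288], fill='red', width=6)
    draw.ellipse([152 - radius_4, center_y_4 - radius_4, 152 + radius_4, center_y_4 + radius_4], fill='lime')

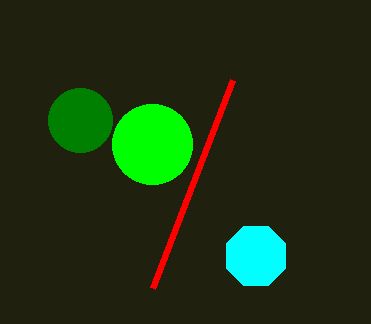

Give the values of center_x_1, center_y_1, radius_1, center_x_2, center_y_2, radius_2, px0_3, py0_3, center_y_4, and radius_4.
center_x_1 = 80
center_y_1 = 120
radius_1 = 32
center_x_2 = 256
center_y_2 = 256
radius_2 = 32
px0_3 = 232
py0_3 = 80
center_y_4 = 144
radius_4 = 40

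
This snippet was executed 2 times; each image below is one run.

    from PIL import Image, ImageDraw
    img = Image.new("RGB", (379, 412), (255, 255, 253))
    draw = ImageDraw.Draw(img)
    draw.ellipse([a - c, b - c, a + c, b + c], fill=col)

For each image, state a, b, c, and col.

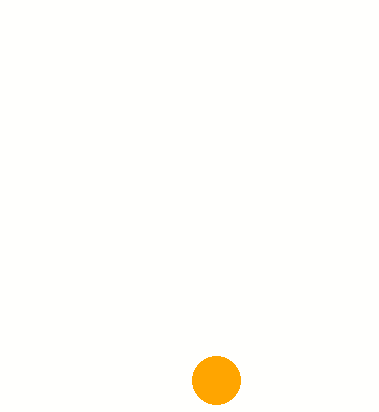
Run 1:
a = 216; b = 380; c = 24; col = 'orange'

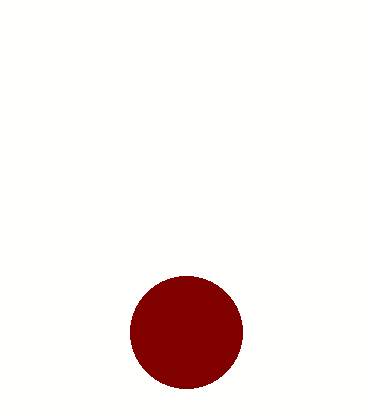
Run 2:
a = 186, b = 332, c = 56, col = 'maroon'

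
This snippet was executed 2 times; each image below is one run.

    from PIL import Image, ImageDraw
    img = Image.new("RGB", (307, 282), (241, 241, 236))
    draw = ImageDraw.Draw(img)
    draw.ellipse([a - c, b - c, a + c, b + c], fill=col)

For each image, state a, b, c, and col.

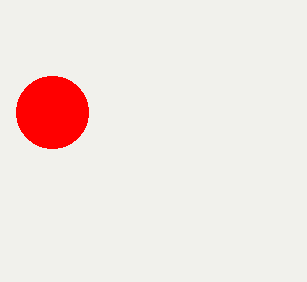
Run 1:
a = 52; b = 112; c = 36; col = 'red'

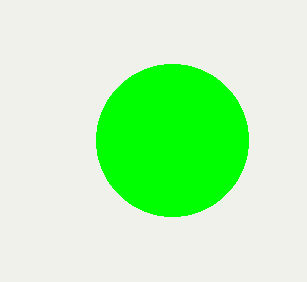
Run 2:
a = 172, b = 140, c = 76, col = 'lime'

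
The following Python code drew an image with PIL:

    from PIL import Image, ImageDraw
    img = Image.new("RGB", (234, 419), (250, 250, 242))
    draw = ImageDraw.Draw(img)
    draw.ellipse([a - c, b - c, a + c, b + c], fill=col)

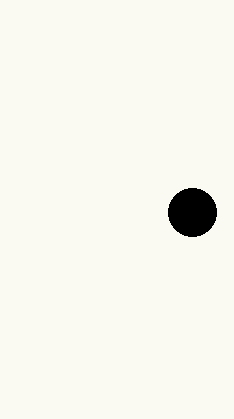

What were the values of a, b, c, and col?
a = 192
b = 212
c = 24
col = 'black'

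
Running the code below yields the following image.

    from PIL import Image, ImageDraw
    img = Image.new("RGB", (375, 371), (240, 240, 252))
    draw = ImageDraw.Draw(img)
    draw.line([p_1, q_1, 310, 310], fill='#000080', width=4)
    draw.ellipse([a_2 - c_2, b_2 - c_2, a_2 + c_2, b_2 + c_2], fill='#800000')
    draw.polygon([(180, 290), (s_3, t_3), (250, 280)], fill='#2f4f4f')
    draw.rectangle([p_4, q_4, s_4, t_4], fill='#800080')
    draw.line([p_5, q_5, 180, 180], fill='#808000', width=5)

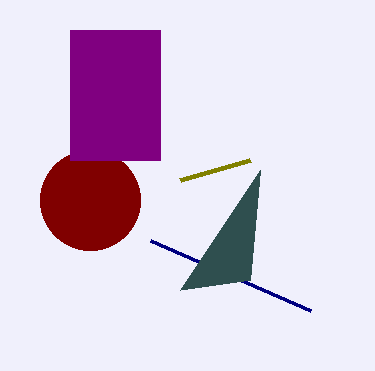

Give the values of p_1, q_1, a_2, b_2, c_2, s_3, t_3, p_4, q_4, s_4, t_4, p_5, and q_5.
p_1 = 150
q_1 = 240
a_2 = 90
b_2 = 200
c_2 = 50
s_3 = 260
t_3 = 170
p_4 = 70
q_4 = 30
s_4 = 160
t_4 = 160
p_5 = 250
q_5 = 160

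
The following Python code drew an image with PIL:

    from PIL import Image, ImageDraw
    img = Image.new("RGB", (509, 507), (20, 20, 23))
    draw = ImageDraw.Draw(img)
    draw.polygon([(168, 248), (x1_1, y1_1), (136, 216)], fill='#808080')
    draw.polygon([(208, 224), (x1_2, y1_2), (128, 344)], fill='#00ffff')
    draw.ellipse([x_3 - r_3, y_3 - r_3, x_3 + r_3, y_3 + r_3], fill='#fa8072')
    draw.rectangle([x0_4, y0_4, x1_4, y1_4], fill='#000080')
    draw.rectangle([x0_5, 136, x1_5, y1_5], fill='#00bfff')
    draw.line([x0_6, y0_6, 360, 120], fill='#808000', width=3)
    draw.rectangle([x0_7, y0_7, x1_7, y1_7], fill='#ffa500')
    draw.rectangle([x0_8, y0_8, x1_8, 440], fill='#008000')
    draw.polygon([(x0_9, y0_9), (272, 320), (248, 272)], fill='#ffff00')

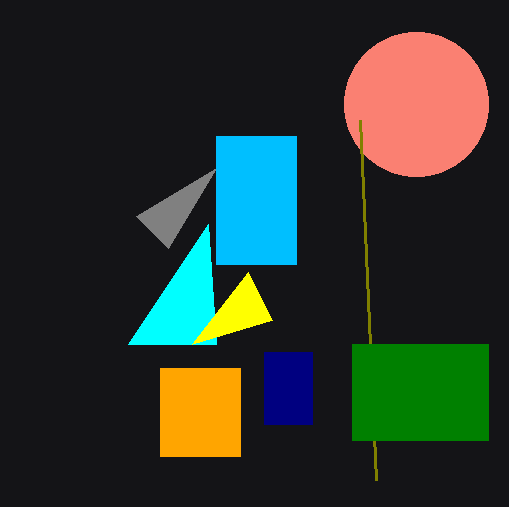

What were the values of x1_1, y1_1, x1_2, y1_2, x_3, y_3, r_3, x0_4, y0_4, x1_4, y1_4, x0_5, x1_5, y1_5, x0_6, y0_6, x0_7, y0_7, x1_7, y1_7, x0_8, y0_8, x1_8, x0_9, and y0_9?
x1_1 = 216
y1_1 = 168
x1_2 = 216
y1_2 = 344
x_3 = 416
y_3 = 104
r_3 = 72
x0_4 = 264
y0_4 = 352
x1_4 = 312
y1_4 = 424
x0_5 = 216
x1_5 = 296
y1_5 = 264
x0_6 = 376
y0_6 = 480
x0_7 = 160
y0_7 = 368
x1_7 = 240
y1_7 = 456
x0_8 = 352
y0_8 = 344
x1_8 = 488
x0_9 = 192
y0_9 = 344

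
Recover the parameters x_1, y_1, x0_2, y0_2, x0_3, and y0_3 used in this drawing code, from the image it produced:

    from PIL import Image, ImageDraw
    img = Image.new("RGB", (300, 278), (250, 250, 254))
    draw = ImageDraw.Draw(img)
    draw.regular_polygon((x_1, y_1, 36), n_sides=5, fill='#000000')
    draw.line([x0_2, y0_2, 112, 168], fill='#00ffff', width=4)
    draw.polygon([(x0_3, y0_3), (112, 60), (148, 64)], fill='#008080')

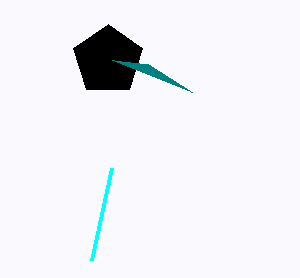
x_1 = 108
y_1 = 60
x0_2 = 92
y0_2 = 260
x0_3 = 192
y0_3 = 92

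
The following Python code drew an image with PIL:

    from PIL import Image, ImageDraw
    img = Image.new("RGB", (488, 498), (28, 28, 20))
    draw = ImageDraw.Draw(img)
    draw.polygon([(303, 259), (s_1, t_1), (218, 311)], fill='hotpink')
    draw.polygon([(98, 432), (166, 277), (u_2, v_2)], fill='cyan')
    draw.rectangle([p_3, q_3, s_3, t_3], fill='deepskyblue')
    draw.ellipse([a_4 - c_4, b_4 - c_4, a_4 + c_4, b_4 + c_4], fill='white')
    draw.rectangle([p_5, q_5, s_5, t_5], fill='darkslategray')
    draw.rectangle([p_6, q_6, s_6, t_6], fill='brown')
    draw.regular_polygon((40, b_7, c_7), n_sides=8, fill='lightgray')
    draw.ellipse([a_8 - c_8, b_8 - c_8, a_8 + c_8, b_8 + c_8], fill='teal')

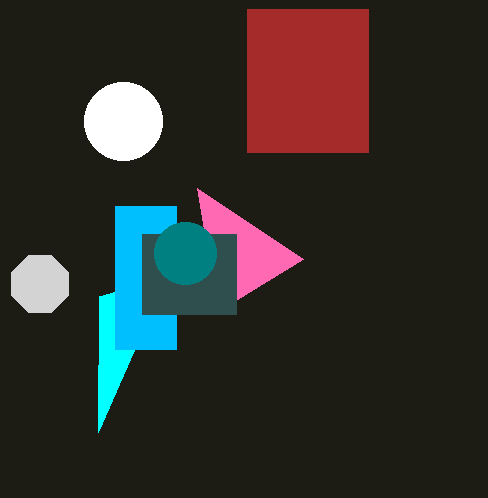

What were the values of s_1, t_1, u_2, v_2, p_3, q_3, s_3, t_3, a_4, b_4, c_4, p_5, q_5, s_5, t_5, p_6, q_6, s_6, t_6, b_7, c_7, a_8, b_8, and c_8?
s_1 = 197; t_1 = 188; u_2 = 99; v_2 = 296; p_3 = 115; q_3 = 206; s_3 = 176; t_3 = 349; a_4 = 123; b_4 = 121; c_4 = 39; p_5 = 142; q_5 = 234; s_5 = 236; t_5 = 314; p_6 = 247; q_6 = 9; s_6 = 368; t_6 = 152; b_7 = 284; c_7 = 31; a_8 = 185; b_8 = 253; c_8 = 31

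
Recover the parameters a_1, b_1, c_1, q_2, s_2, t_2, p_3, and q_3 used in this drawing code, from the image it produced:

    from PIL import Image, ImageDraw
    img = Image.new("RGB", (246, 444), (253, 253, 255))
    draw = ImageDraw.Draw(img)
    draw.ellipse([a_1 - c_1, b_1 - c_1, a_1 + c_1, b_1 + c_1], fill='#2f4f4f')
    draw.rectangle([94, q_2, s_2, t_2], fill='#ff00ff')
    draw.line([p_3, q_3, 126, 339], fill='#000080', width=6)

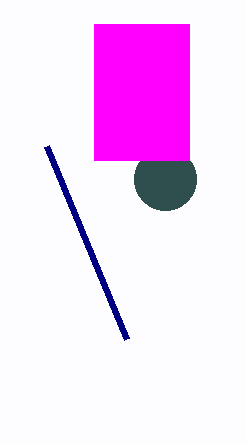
a_1 = 165; b_1 = 179; c_1 = 31; q_2 = 24; s_2 = 189; t_2 = 160; p_3 = 46; q_3 = 146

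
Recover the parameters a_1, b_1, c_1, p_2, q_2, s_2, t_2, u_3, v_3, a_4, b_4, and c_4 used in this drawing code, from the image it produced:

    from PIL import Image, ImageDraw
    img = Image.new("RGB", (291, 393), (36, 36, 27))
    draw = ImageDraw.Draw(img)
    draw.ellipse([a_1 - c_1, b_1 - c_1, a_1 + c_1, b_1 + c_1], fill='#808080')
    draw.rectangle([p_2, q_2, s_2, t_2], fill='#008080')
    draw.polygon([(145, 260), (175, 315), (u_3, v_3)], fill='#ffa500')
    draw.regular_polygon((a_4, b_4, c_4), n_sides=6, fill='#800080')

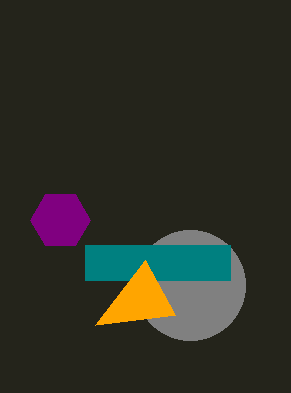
a_1 = 190; b_1 = 285; c_1 = 55; p_2 = 85; q_2 = 245; s_2 = 230; t_2 = 280; u_3 = 95; v_3 = 325; a_4 = 60; b_4 = 220; c_4 = 30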